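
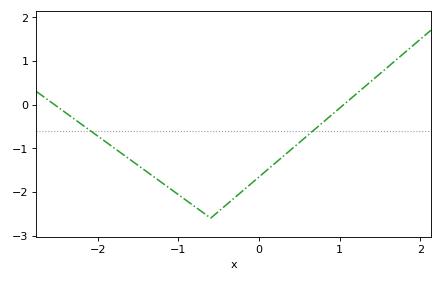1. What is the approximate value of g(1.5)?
0.707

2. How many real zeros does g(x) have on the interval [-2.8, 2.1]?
2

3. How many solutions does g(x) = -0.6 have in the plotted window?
2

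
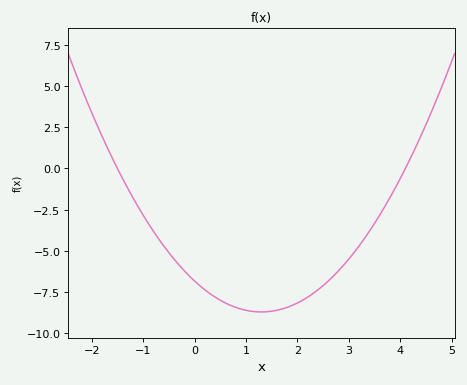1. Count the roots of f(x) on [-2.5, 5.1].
2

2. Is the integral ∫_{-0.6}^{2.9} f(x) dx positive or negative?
negative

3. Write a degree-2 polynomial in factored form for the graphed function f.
y = 1.11(x + 1.5)(x - 4.1)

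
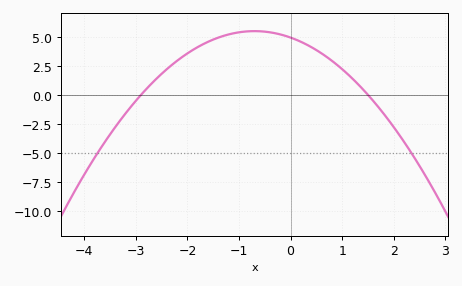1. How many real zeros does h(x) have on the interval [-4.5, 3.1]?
2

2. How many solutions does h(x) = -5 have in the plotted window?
2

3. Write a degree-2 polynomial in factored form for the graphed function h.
y = -1.13(x + 2.9)(x - 1.5)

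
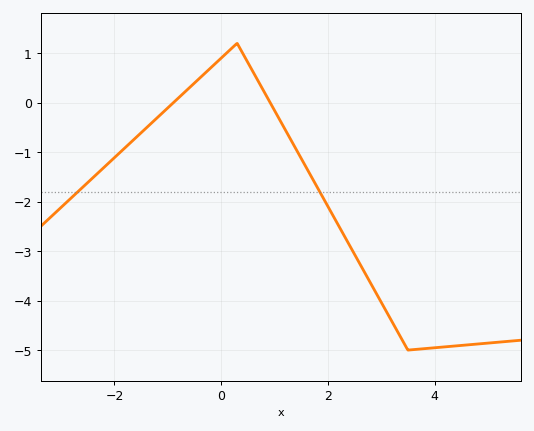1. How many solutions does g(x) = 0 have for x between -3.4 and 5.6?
2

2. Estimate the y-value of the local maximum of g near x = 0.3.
1.2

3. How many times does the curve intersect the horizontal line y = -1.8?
2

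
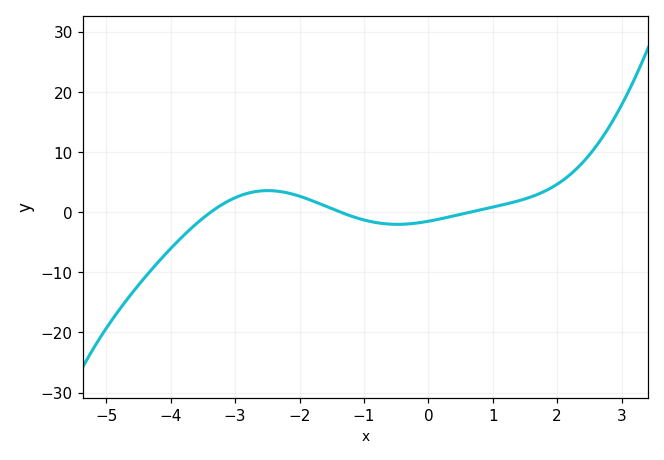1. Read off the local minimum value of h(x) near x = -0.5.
-2.04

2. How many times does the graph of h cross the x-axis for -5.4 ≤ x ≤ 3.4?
3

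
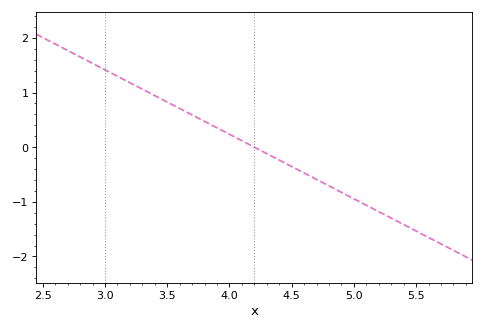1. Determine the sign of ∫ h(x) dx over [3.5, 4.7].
positive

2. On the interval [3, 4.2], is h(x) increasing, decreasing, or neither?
decreasing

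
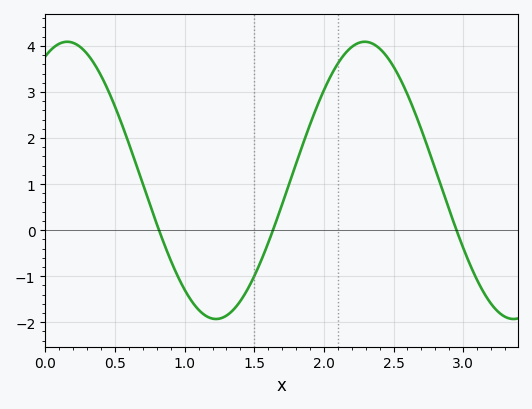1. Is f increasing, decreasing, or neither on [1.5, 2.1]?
increasing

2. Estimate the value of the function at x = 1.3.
-1.9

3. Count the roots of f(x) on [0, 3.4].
3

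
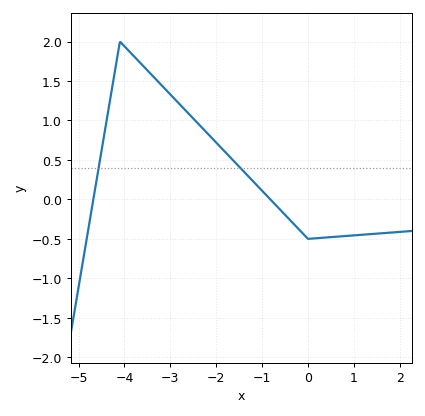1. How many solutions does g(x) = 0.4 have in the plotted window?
2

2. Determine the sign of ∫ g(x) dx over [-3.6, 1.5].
positive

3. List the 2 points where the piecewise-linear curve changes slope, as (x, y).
(-4.1, 2); (0, -0.5)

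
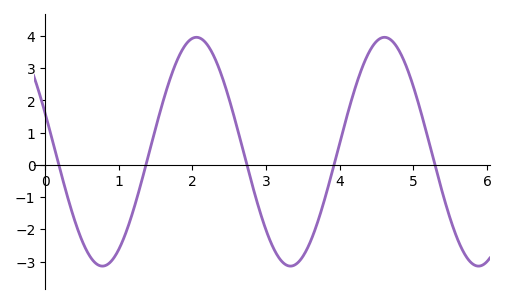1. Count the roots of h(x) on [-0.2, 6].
5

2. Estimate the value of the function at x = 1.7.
2.7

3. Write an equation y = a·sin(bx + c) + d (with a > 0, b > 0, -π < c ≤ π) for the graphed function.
y = 3.55sin(2.5x + 2.8) + 0.41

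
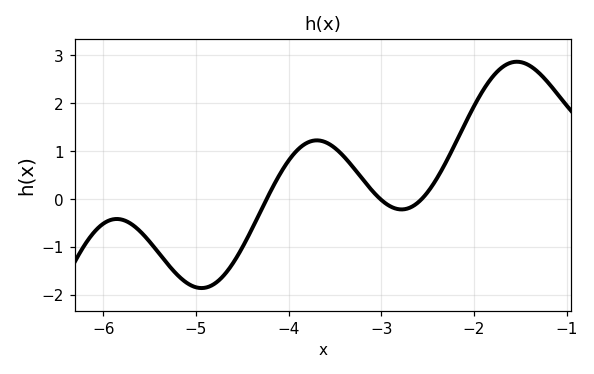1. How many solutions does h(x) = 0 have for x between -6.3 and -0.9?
3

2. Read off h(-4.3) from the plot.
-0.2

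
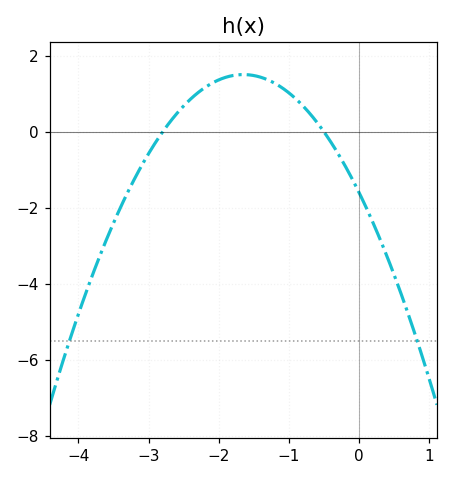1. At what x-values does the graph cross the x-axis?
-2.8, -0.5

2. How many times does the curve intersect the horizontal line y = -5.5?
2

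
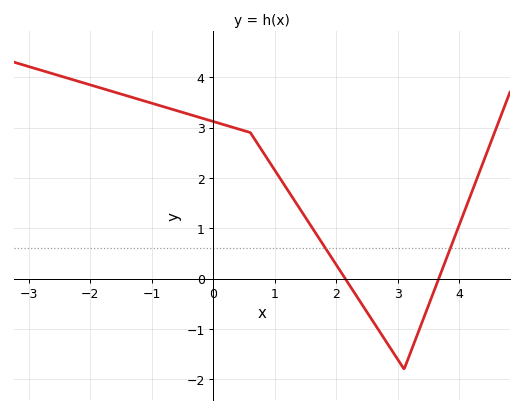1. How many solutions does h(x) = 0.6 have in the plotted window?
2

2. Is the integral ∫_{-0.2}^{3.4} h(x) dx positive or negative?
positive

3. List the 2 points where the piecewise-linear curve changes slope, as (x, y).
(0.6, 2.9); (3.1, -1.8)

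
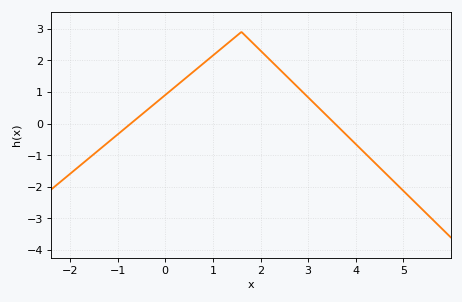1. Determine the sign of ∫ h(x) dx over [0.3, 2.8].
positive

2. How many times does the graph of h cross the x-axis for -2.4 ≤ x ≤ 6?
2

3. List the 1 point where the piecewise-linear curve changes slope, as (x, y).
(1.6, 2.9)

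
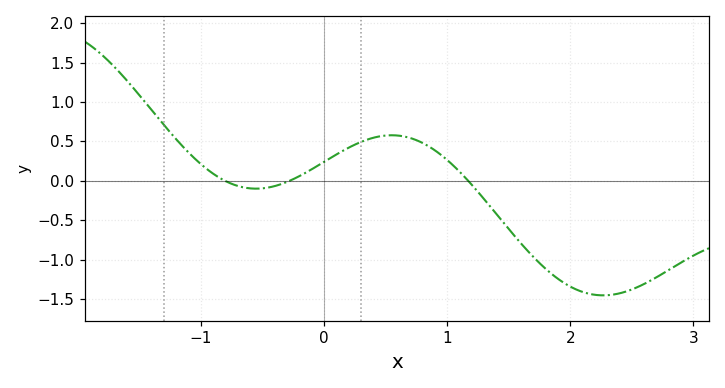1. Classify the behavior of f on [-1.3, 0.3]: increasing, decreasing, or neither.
neither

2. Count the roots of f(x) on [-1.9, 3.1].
3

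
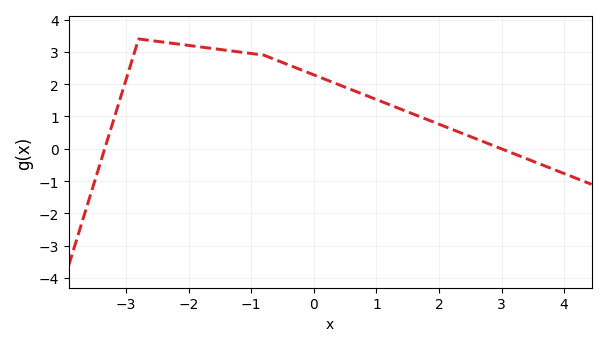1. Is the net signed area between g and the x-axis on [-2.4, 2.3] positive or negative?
positive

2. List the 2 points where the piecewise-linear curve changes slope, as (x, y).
(-2.8, 3.4); (-0.8, 2.9)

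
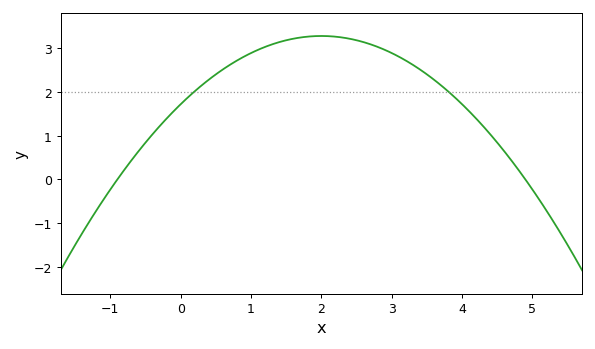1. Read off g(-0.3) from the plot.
1.2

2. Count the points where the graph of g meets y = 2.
2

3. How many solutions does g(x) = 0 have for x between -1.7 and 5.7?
2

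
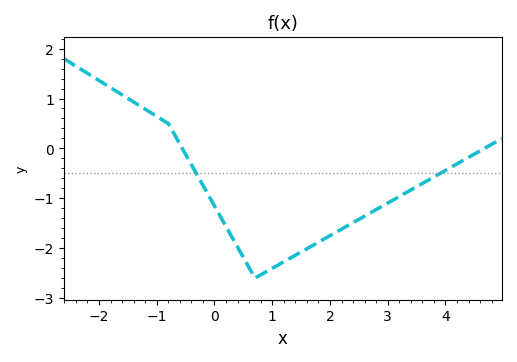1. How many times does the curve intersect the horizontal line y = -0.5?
2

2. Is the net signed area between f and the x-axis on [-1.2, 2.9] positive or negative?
negative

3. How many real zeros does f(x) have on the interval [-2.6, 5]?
2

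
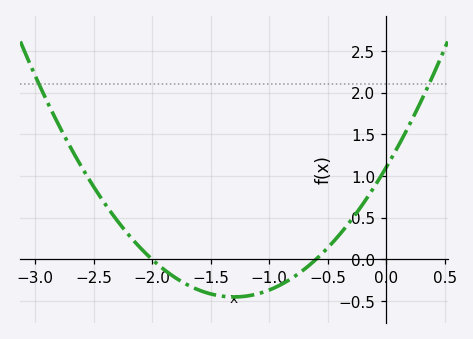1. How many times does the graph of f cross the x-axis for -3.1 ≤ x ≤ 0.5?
2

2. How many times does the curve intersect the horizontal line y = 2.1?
2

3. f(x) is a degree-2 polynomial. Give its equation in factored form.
y = 0.92(x + 2)(x + 0.6)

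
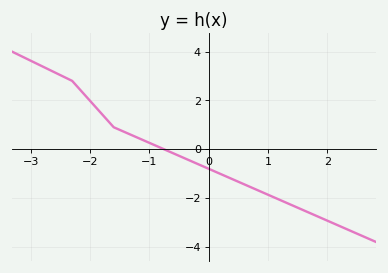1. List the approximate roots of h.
-0.753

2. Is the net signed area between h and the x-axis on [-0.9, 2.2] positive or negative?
negative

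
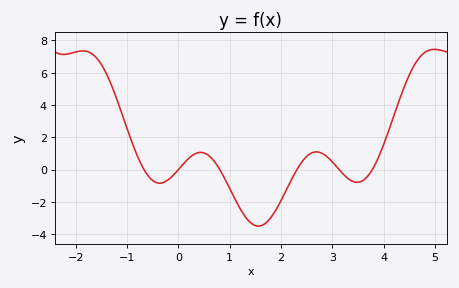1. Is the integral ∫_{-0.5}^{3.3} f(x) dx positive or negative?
negative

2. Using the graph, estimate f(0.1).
0.364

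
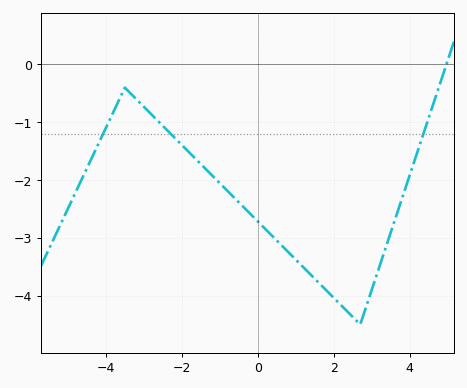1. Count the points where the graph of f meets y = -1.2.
3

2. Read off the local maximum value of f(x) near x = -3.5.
-0.4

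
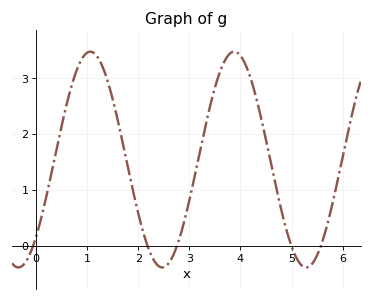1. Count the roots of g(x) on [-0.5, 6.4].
5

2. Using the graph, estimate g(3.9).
3.5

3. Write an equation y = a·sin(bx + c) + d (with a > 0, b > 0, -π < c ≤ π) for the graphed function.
y = 1.93sin(2.2x - 0.79) + 1.54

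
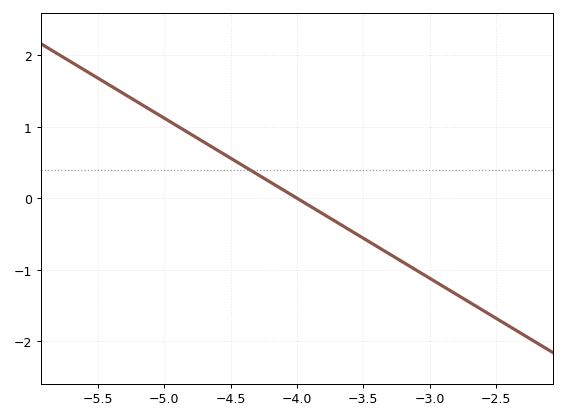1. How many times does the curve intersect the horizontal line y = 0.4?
1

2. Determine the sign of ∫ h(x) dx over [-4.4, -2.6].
negative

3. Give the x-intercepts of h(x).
-4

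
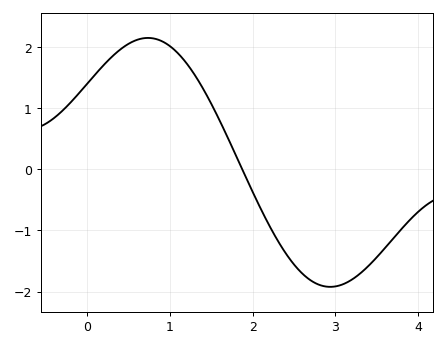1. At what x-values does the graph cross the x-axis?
1.88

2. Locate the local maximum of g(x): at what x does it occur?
0.735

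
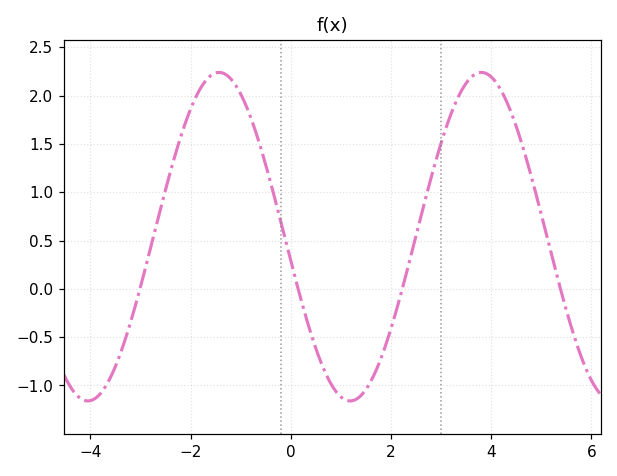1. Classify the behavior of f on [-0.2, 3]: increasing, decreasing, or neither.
neither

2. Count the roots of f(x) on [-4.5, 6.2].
4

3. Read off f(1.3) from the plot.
-1.14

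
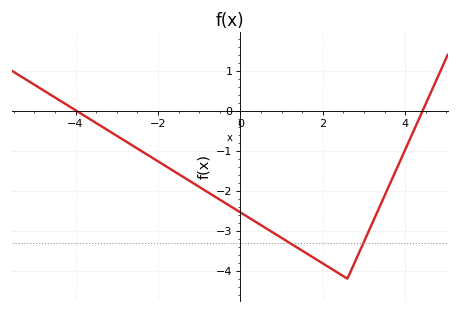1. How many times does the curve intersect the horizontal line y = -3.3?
2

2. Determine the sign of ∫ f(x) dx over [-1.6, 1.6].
negative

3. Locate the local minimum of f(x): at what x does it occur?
2.6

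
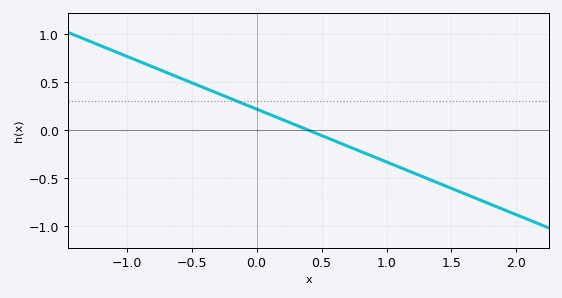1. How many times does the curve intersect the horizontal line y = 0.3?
1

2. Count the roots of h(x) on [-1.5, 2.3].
1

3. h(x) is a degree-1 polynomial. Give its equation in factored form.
y = -0.55(x - 0.4)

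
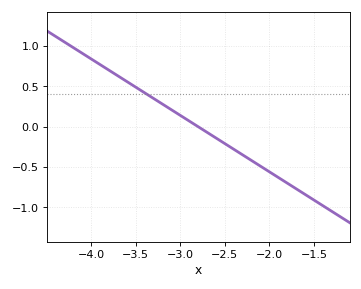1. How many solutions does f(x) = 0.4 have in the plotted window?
1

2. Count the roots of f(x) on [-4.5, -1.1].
1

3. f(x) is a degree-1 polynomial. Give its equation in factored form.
y = -0.7(x + 2.8)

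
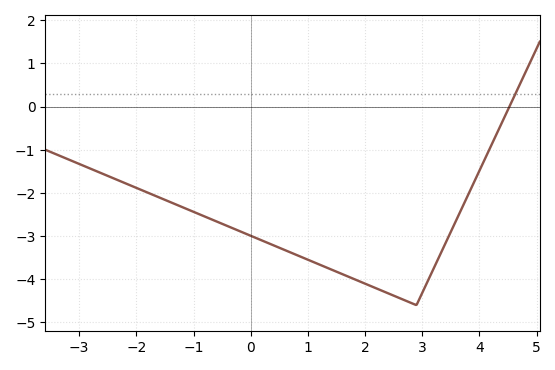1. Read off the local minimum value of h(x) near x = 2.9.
-4.6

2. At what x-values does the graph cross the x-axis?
4.53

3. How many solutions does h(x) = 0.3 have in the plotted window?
1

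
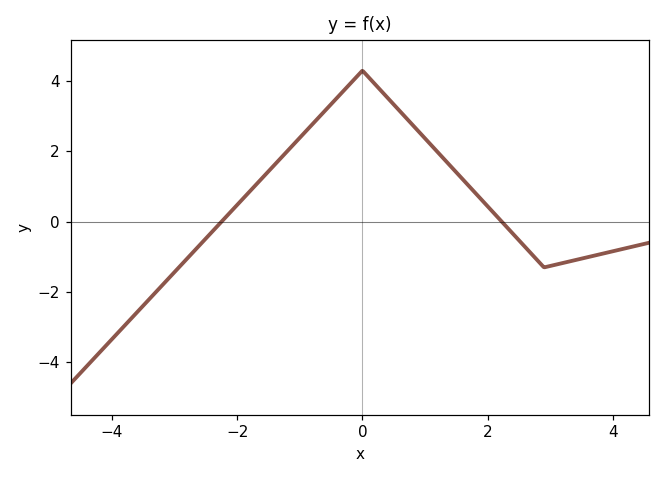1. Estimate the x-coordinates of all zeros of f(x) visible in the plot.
-2.25, 2.23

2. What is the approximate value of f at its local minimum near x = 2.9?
-1.3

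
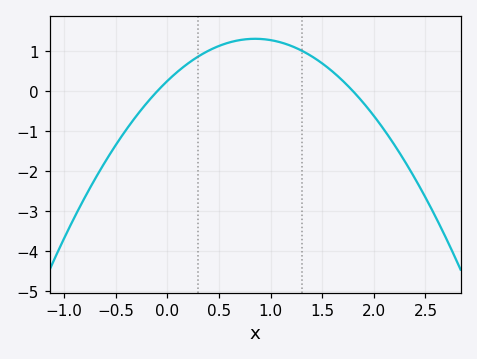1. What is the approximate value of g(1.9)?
-0.292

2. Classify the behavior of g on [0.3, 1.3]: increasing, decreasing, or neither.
neither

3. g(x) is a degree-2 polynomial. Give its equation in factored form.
y = -1.46(x + 0.1)(x - 1.8)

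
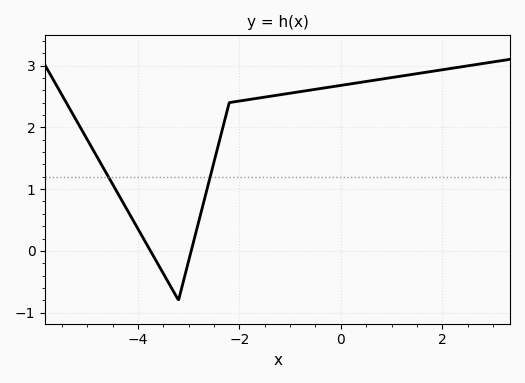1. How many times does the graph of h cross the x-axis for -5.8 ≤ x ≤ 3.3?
2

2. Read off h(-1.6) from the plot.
2.5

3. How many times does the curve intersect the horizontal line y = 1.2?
2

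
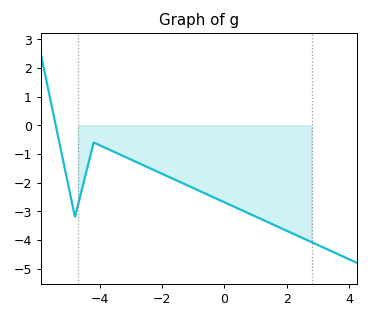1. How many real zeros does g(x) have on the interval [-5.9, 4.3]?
1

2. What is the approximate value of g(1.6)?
-3.48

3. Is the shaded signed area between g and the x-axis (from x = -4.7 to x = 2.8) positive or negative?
negative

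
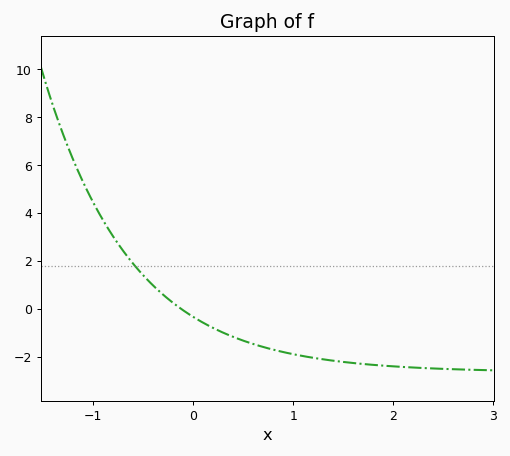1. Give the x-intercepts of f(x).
-0.119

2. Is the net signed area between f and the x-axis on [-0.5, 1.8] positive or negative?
negative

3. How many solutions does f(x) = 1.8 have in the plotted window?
1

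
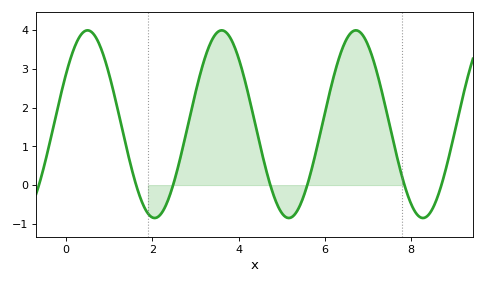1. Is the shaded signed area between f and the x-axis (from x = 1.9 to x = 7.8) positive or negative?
positive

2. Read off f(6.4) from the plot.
3.5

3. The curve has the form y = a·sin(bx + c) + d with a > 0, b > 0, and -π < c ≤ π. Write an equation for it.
y = 2.42sin(2.02x + 0.562) + 1.57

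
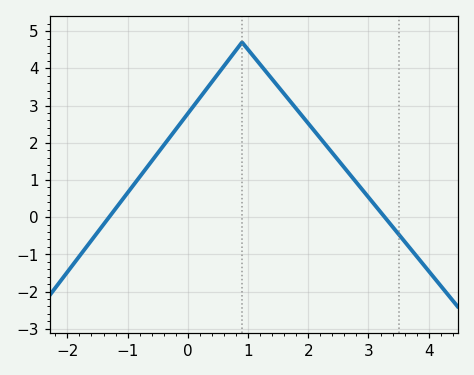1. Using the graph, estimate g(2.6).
1.3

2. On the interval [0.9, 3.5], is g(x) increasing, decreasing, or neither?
decreasing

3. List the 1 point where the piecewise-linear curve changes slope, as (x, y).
(0.9, 4.7)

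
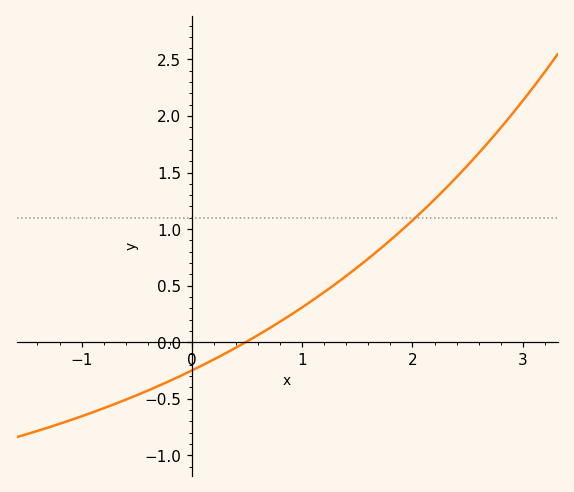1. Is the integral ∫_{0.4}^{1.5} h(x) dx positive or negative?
positive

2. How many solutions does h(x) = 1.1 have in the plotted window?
1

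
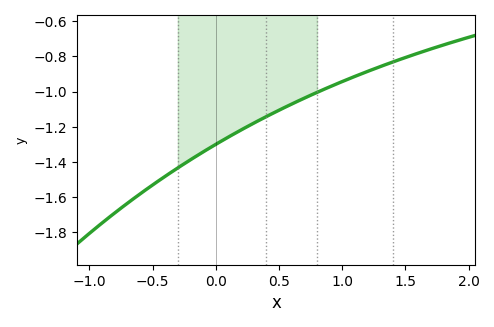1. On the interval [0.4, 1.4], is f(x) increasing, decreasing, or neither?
increasing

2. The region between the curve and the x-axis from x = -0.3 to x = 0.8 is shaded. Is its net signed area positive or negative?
negative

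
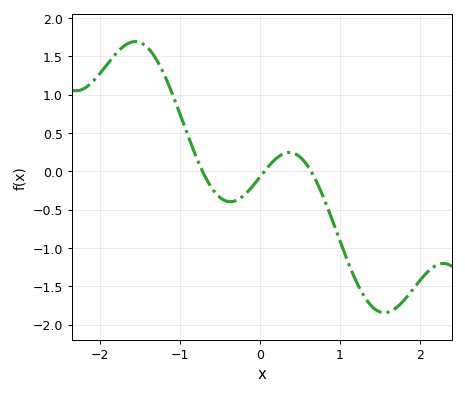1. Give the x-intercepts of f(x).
-0.7, 0.1, 0.6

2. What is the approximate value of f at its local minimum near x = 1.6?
-1.85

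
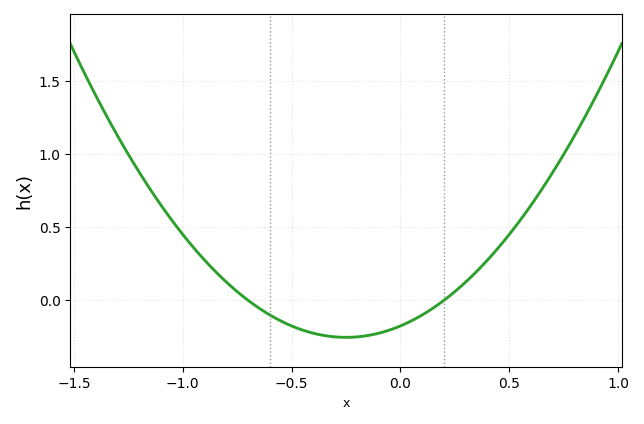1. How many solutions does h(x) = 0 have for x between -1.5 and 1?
2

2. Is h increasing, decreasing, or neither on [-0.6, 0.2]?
neither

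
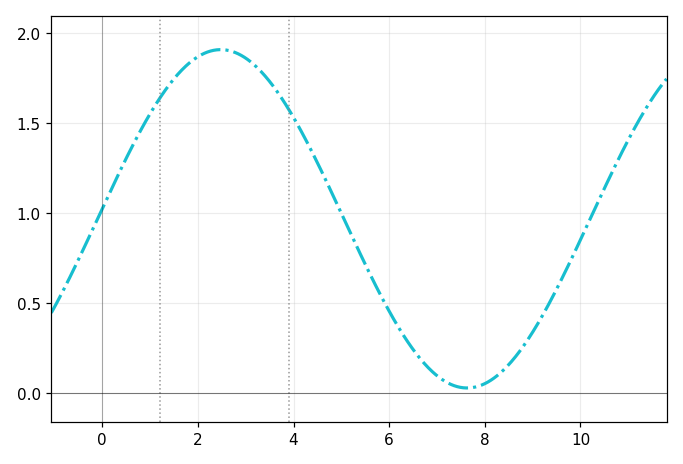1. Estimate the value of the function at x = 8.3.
0.1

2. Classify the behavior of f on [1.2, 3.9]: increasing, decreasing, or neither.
neither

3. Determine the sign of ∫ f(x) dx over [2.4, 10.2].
positive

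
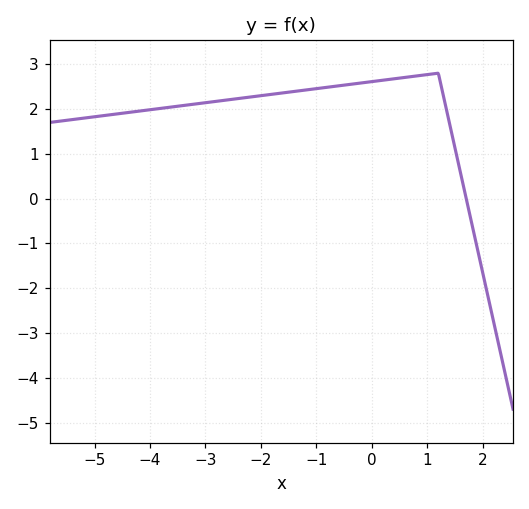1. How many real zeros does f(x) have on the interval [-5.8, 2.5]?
1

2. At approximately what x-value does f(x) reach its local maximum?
1.2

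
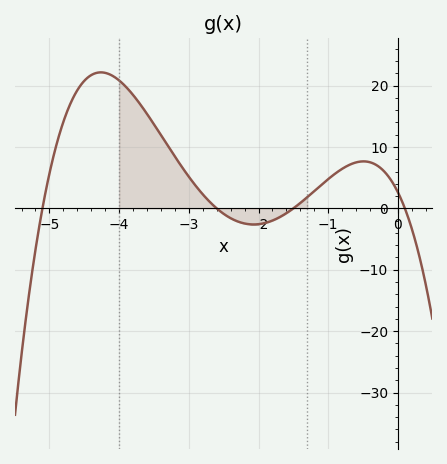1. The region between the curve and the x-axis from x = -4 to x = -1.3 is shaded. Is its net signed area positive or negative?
positive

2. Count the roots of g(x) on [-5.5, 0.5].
4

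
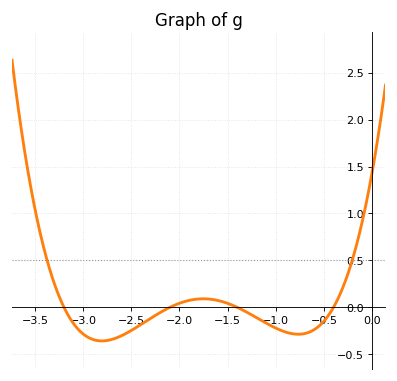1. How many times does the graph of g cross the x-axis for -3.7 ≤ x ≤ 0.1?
4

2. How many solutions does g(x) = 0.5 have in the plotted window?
2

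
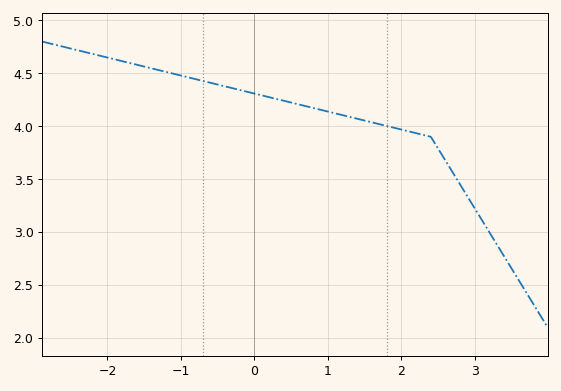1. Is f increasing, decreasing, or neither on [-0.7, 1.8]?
decreasing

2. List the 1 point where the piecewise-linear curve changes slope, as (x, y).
(2.4, 3.9)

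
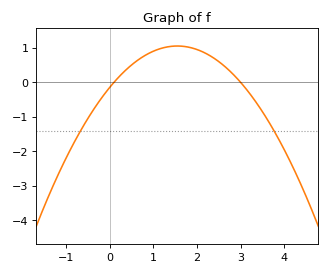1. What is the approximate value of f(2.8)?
0.27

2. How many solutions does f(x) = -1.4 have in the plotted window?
2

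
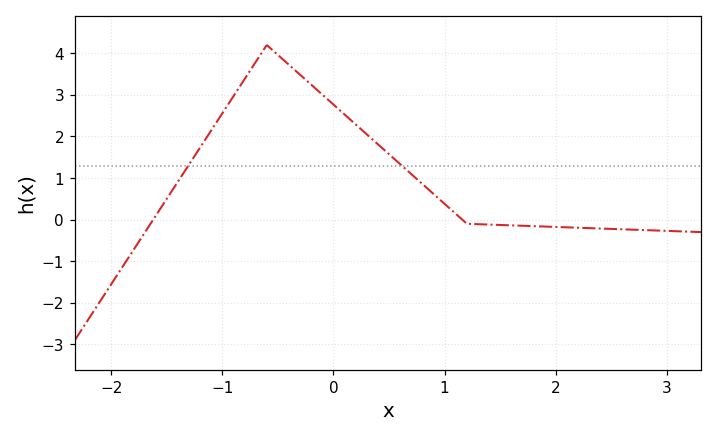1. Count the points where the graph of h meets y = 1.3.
2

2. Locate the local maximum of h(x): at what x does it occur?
-0.6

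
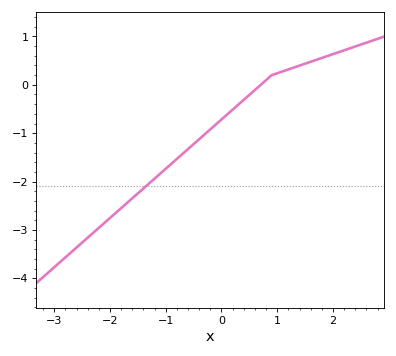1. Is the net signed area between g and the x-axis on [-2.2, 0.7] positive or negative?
negative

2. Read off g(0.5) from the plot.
-0.207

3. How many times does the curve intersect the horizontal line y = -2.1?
1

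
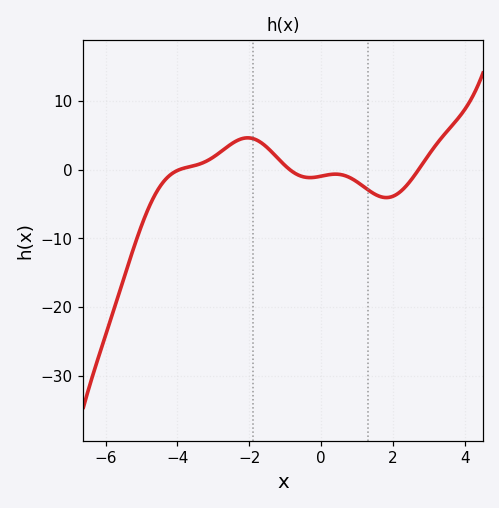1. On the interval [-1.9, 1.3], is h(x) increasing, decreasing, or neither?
neither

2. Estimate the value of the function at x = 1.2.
-2.56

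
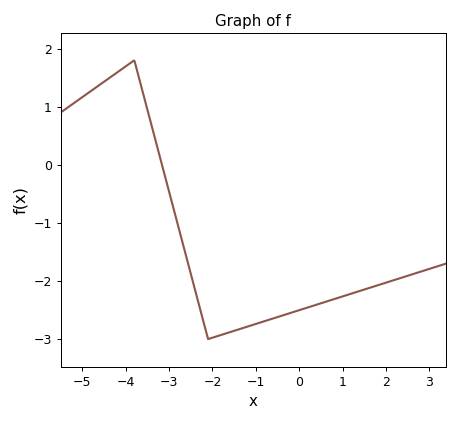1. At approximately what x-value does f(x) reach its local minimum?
-2.1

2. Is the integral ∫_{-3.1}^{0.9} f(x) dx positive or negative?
negative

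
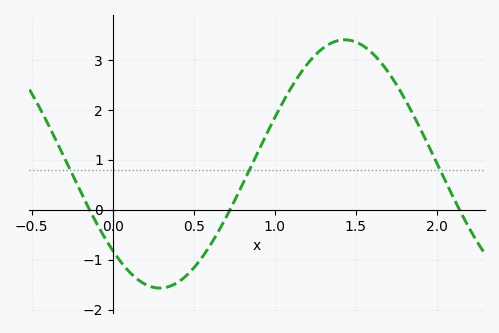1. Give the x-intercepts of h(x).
-0.15, 0.7, 2.15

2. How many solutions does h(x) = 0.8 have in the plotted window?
3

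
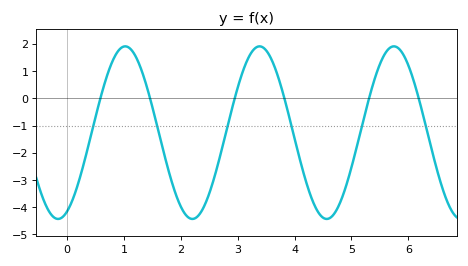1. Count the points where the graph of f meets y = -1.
6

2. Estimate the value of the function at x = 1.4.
0.4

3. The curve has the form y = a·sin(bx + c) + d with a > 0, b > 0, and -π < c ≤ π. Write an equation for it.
y = 3.17sin(2.7x - 1.1) - 1.26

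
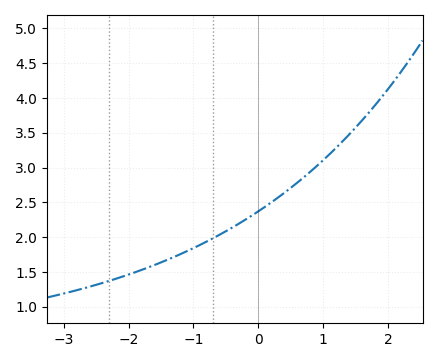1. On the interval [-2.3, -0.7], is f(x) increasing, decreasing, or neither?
increasing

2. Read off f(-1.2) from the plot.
1.76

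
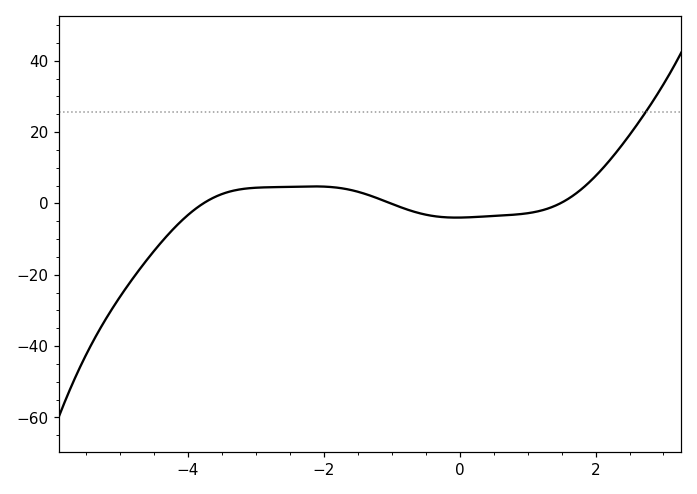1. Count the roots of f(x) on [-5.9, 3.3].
3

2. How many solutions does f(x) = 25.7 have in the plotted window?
1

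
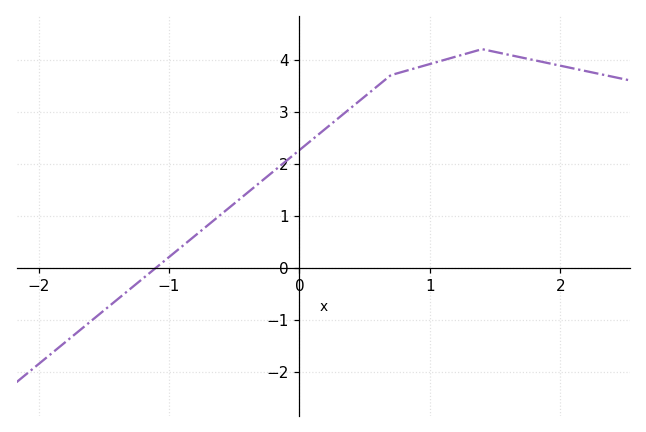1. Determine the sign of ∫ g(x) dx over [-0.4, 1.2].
positive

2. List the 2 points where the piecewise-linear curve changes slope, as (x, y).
(0.7, 3.7); (1.4, 4.2)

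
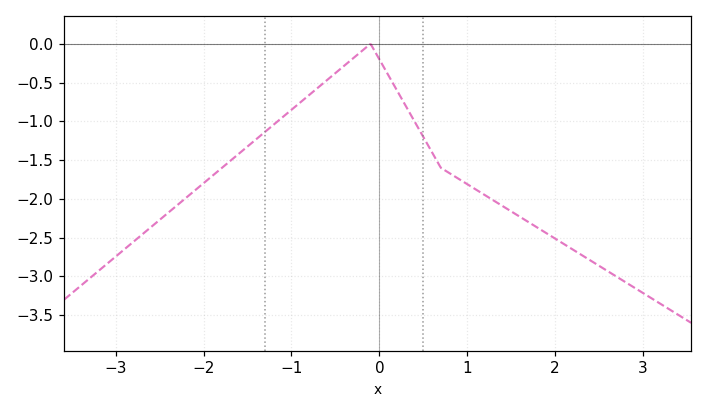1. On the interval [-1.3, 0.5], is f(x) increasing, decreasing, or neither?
neither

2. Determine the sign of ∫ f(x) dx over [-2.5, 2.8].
negative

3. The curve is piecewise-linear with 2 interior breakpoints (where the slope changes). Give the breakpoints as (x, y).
(-0.1, 0); (0.7, -1.6)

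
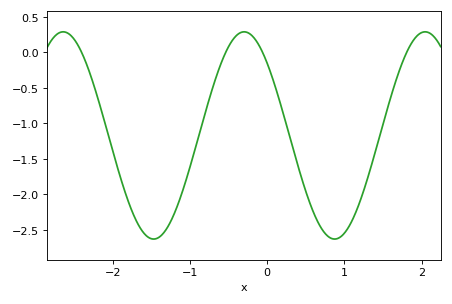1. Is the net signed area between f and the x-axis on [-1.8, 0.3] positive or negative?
negative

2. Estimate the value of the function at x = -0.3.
0.29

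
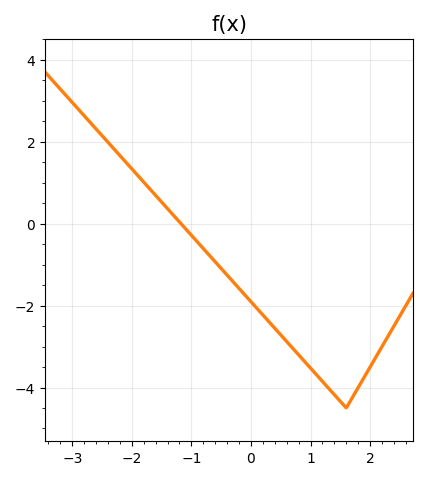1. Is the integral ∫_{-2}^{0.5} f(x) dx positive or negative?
negative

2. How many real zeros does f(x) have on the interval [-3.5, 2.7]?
1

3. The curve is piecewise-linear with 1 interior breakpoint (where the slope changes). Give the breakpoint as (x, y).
(1.6, -4.5)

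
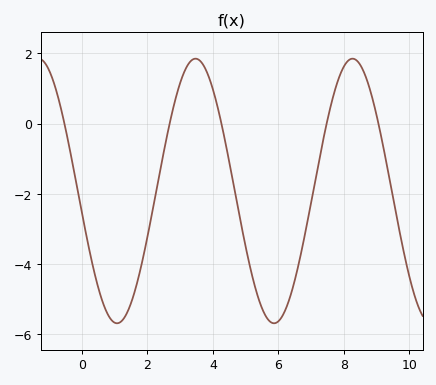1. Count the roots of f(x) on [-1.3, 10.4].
5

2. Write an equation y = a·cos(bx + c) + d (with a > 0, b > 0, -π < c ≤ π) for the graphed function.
y = 3.77cos(1.31x + 1.74) - 1.92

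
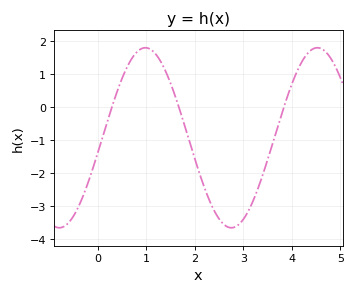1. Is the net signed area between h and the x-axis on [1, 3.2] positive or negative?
negative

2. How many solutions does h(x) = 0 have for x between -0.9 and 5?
3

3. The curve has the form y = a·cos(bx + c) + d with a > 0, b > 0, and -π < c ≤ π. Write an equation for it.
y = 2.73cos(1.77x - 1.73) - 0.92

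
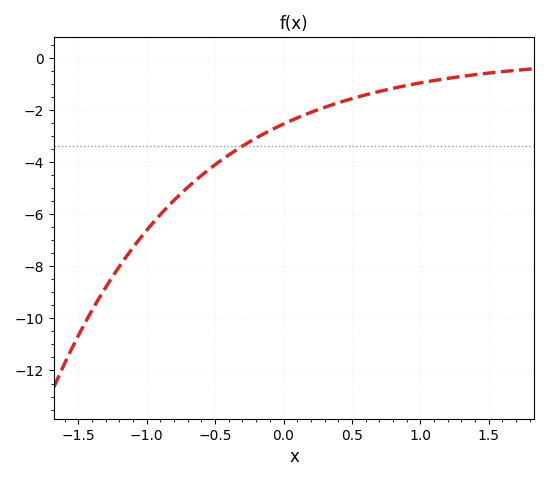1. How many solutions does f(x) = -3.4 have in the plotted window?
1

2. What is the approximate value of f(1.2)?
-0.8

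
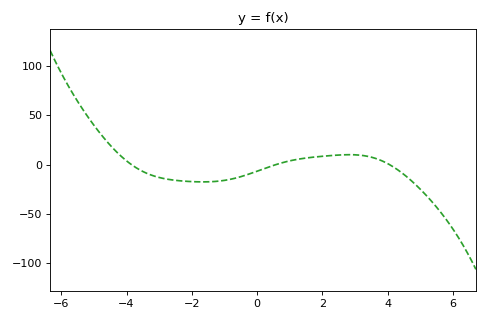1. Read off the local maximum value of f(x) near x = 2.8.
10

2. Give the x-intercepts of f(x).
-3.8, 0.6, 4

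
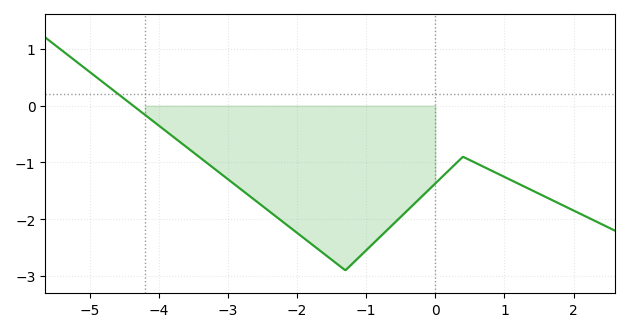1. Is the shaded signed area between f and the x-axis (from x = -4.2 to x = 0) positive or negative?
negative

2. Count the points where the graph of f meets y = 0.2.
1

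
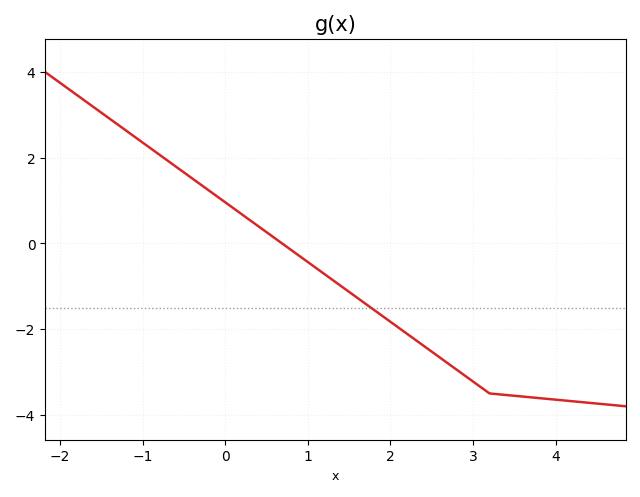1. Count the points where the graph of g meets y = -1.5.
1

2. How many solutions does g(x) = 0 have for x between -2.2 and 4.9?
1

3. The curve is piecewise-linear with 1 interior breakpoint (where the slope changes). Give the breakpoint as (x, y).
(3.2, -3.5)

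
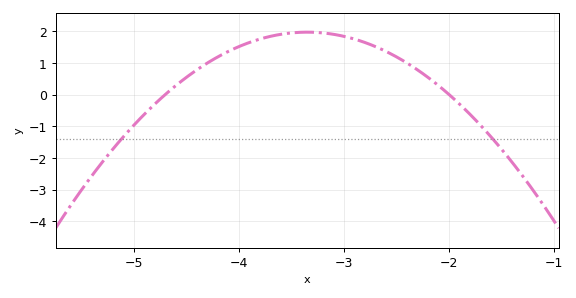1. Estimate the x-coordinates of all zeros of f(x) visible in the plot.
-4.7, -2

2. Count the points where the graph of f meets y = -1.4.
2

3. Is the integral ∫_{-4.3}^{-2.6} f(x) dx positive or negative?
positive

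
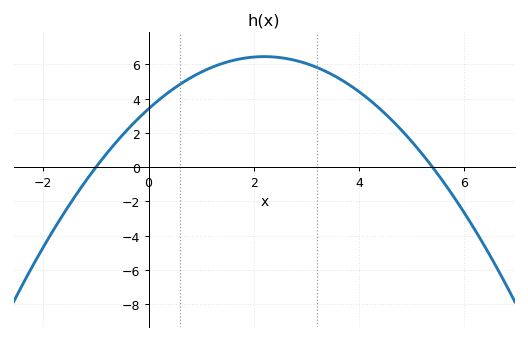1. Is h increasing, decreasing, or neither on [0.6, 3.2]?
neither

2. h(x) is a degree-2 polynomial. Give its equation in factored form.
y = -0.63(x + 1)(x - 5.4)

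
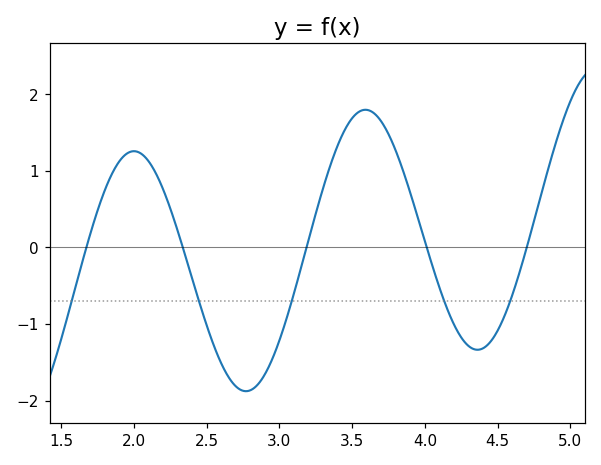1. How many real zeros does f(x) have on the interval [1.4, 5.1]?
5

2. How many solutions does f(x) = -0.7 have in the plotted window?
5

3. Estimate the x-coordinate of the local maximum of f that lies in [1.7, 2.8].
2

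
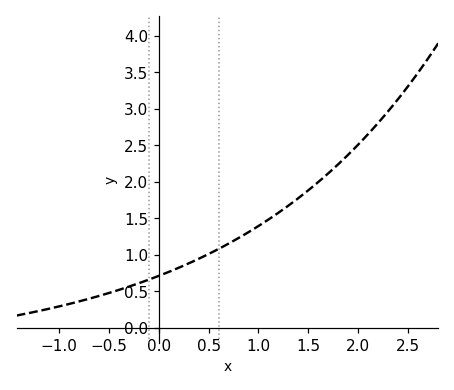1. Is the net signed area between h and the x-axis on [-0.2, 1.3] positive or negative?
positive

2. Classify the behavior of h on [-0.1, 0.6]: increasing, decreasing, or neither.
increasing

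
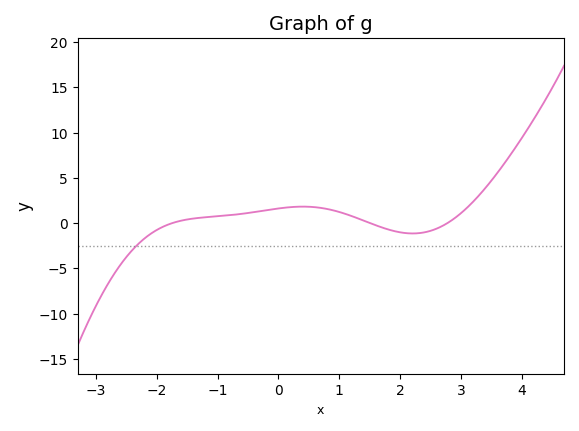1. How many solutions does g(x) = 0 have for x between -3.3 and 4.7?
3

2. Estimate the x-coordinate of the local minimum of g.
2.2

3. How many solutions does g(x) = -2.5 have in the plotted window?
1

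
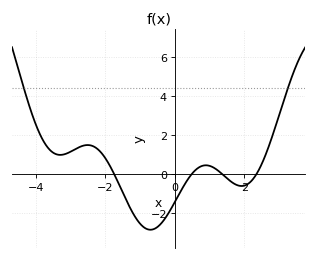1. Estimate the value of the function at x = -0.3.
-2.32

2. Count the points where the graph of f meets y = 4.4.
2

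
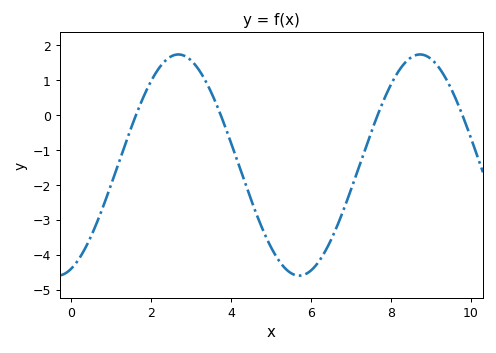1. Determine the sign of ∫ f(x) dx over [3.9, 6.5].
negative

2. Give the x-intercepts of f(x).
1.6, 3.8, 7.6, 9.8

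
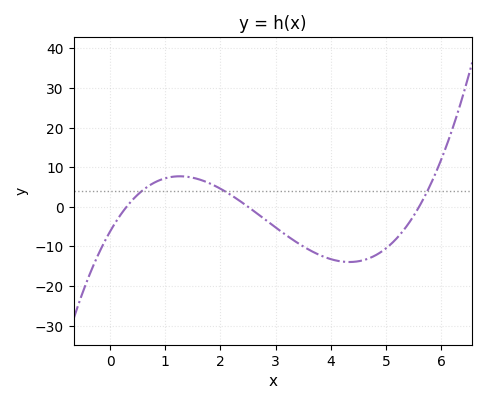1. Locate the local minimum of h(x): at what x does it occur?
4.34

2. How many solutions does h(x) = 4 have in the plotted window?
3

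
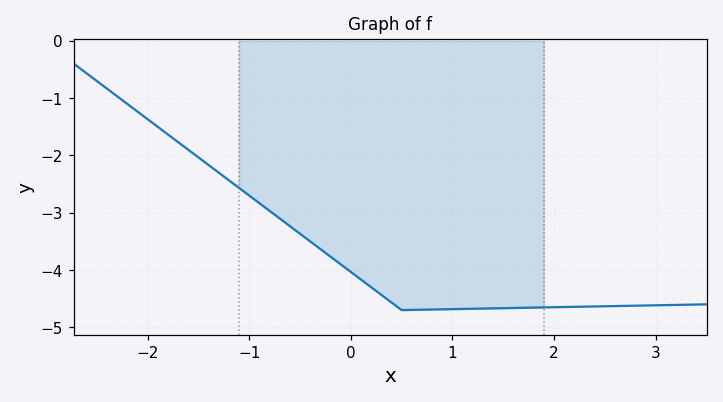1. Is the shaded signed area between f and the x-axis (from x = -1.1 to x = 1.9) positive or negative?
negative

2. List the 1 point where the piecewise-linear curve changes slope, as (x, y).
(0.5, -4.7)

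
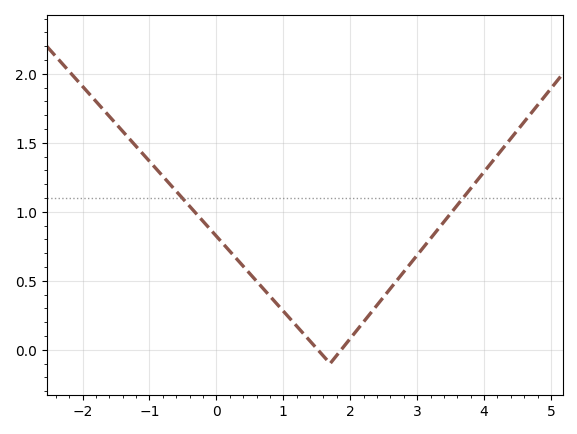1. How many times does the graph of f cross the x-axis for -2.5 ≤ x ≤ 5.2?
2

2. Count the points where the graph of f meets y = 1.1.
2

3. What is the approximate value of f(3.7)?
1.11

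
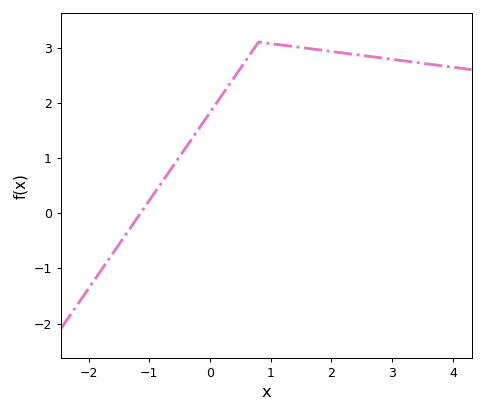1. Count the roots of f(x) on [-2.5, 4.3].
1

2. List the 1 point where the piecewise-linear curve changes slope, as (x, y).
(0.8, 3.1)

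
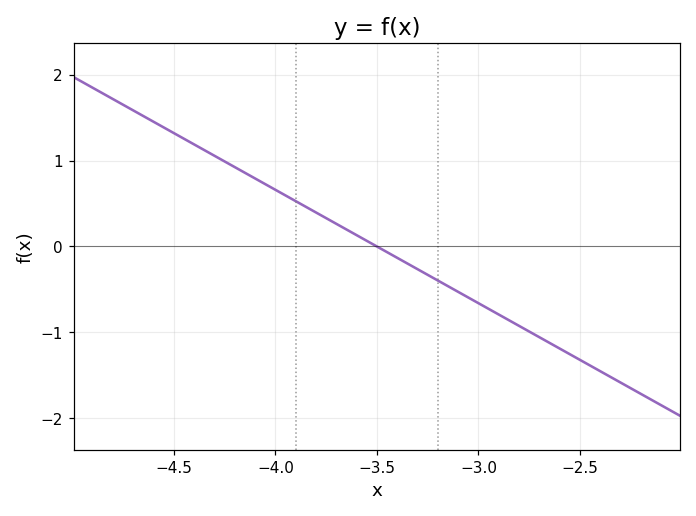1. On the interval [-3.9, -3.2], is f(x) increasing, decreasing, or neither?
decreasing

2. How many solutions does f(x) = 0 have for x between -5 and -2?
1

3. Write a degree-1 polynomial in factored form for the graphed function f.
y = -1.32(x + 3.5)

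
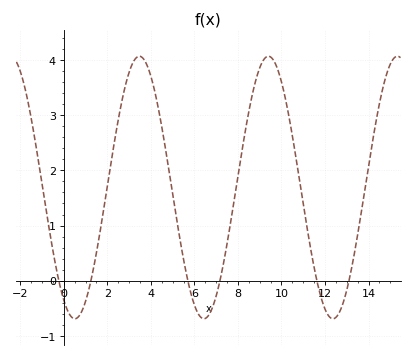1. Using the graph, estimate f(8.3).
2.6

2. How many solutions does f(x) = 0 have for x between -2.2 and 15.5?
6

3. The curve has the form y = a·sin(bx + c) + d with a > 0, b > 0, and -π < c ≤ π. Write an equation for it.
y = 2.38sin(1.1x - 2.1) + 1.69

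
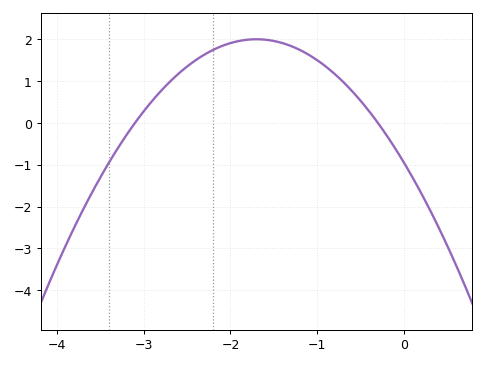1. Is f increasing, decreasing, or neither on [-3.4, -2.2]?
increasing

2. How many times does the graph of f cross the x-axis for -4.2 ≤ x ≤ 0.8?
2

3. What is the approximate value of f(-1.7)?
2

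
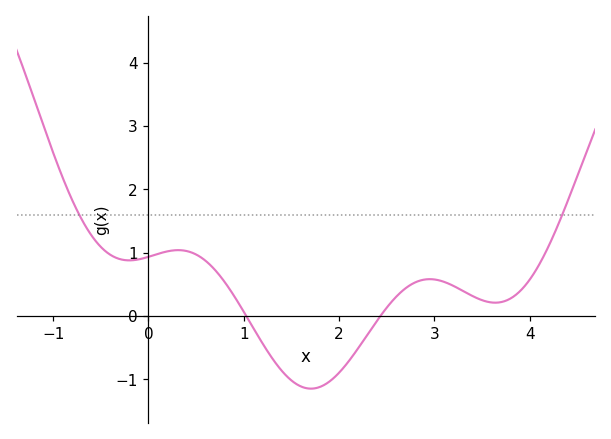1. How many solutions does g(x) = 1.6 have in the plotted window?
2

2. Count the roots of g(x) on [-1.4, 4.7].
2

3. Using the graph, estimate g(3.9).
0.4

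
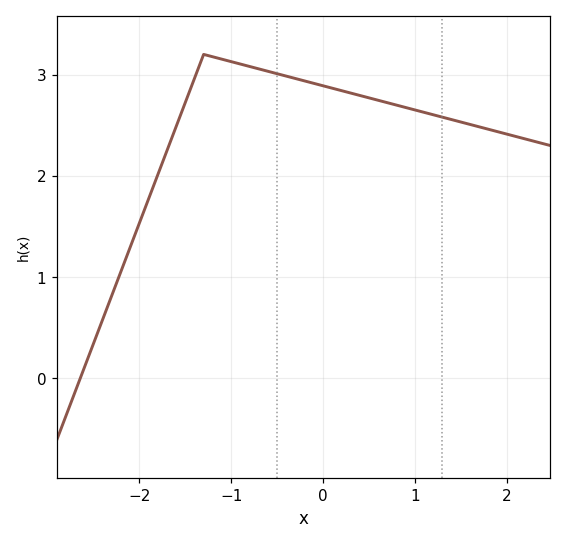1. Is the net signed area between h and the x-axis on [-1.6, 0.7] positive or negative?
positive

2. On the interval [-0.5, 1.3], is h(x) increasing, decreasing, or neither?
decreasing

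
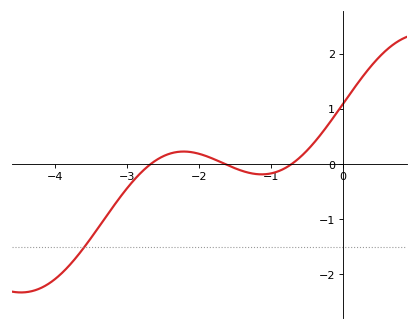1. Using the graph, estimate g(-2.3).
0.218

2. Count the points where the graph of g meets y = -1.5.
1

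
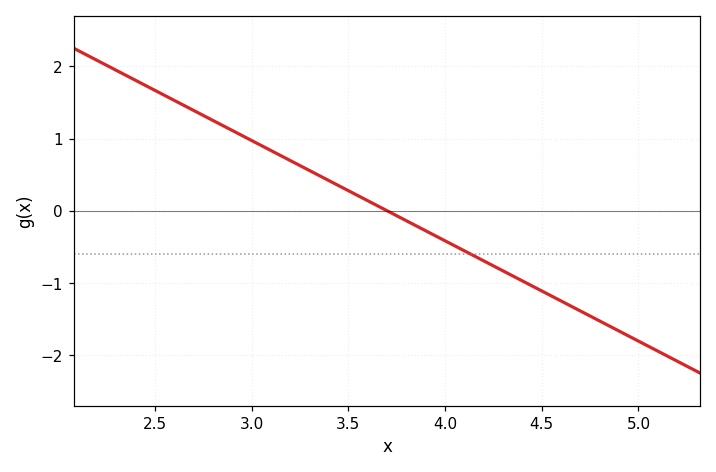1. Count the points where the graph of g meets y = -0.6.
1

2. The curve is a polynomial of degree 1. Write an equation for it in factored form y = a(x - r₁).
y = -1.39(x - 3.7)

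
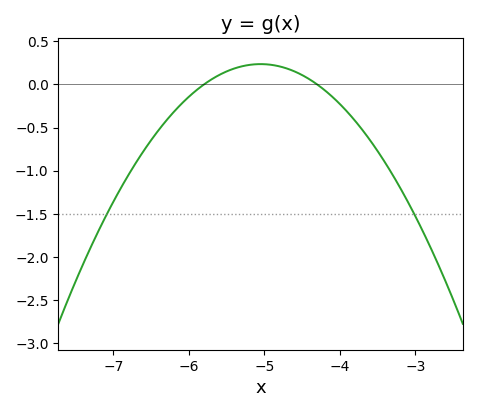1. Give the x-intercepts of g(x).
-5.8, -4.3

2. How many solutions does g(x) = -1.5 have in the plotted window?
2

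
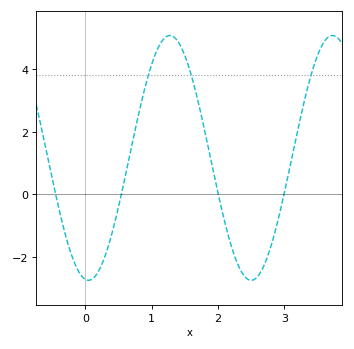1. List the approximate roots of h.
-0.449, 0.542, 2.01, 3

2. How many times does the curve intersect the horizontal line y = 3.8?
3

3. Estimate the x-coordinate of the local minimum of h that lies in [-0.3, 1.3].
0.046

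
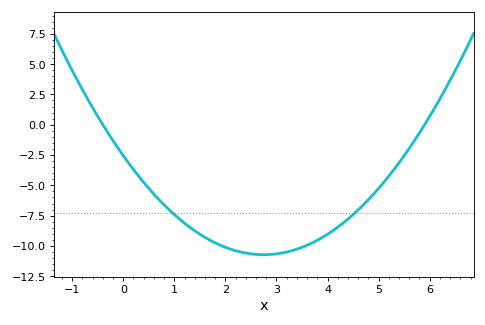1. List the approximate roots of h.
-0.4, 5.9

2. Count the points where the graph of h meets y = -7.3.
2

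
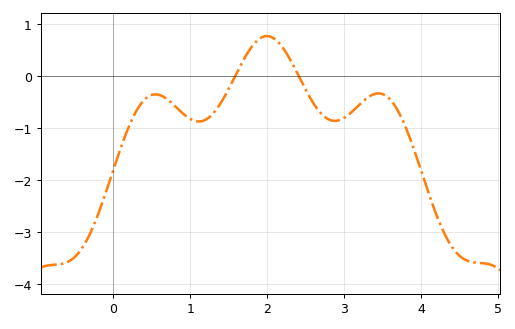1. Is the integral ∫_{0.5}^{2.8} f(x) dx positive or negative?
negative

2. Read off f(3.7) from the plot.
-0.7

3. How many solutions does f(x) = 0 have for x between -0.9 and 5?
2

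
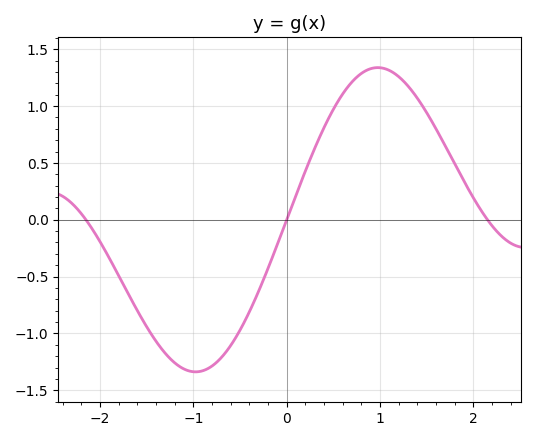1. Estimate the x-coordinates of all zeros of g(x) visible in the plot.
-2.2, 0, 2.2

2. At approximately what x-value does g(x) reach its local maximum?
1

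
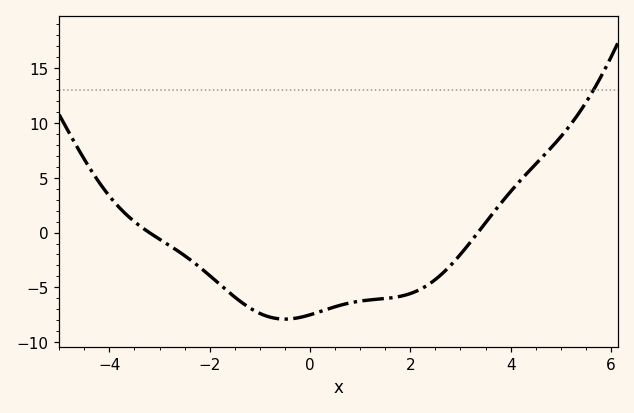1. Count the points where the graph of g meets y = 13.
1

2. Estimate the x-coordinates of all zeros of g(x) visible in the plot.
-3.2, 3.4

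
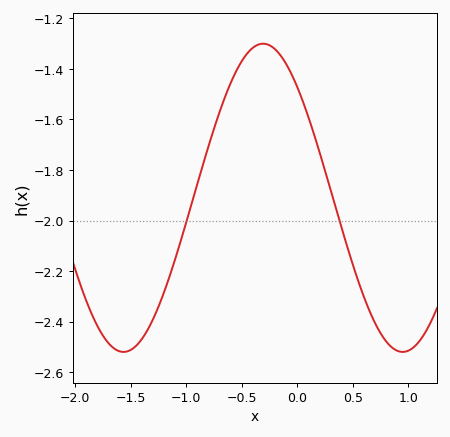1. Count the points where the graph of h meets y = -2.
2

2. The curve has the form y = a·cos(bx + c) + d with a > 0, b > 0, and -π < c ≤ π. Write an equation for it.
y = 0.61cos(2.5x + 0.77) - 1.91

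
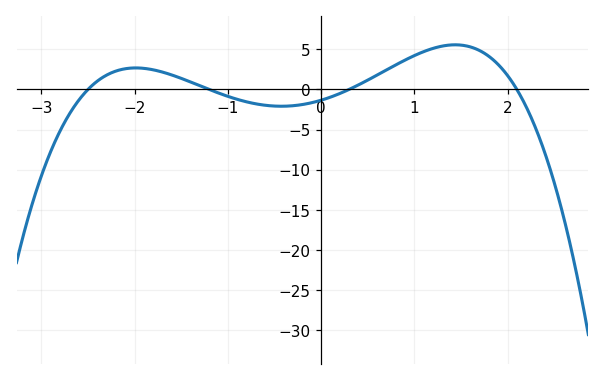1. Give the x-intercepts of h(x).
-2.5, -1.2, 0.3, 2.1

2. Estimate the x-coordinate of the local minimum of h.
-0.427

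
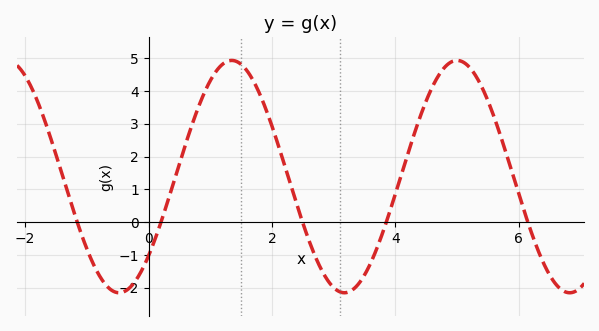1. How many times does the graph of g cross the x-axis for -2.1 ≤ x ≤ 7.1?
5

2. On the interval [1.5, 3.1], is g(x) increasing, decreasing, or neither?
decreasing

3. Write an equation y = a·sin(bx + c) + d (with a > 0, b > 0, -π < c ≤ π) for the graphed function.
y = 3.54sin(1.72x - 0.75) + 1.39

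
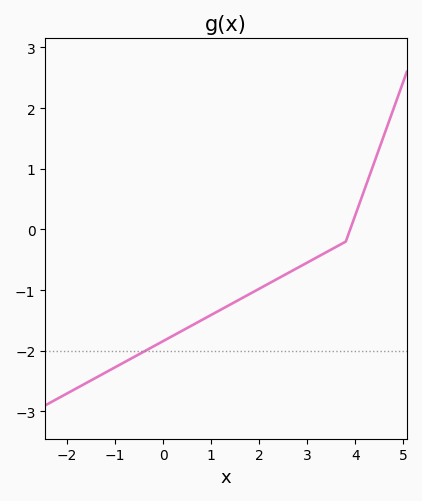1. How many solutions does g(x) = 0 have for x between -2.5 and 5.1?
1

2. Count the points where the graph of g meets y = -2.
1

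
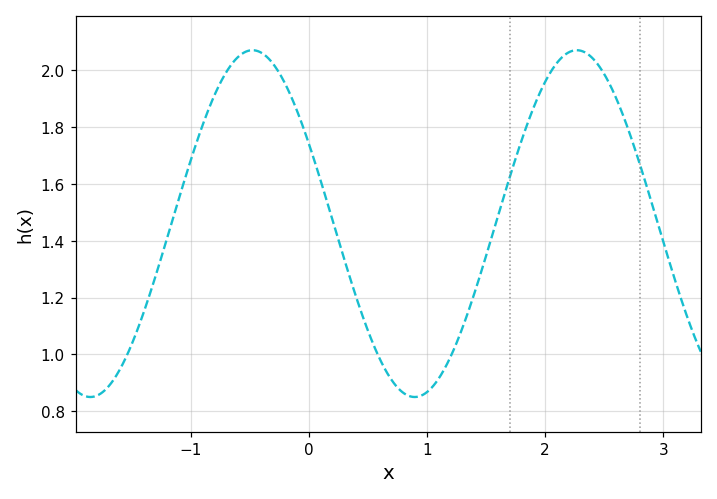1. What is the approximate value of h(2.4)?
2.04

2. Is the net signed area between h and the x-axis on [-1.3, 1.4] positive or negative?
positive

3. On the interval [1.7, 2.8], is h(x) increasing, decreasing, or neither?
neither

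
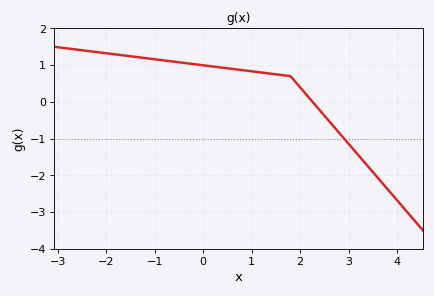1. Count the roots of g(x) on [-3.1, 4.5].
1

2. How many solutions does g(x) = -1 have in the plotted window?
1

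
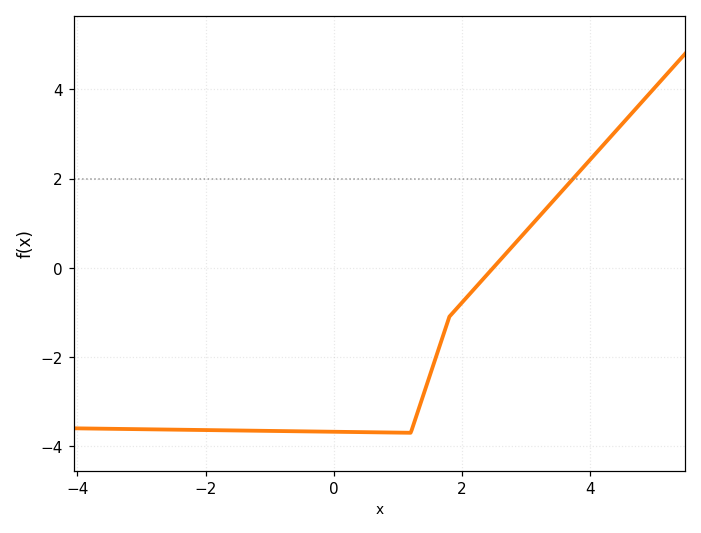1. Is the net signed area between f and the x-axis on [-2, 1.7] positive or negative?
negative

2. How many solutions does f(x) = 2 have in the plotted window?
1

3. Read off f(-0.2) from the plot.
-3.6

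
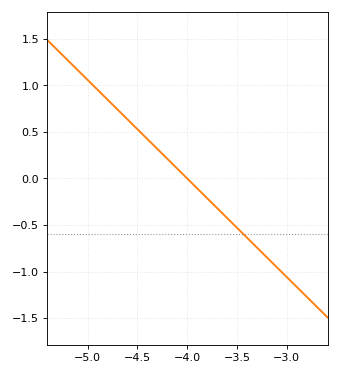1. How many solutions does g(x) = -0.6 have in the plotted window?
1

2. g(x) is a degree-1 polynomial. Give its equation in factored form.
y = -1.06(x + 4)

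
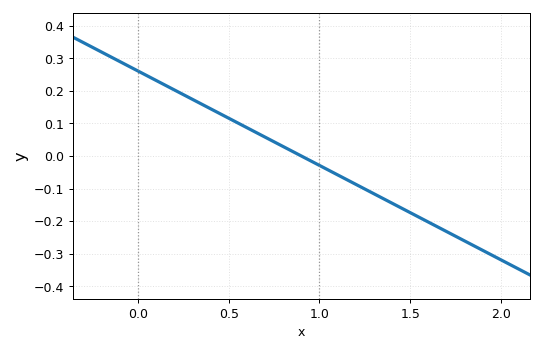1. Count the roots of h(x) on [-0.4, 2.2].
1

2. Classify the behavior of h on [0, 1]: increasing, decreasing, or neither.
decreasing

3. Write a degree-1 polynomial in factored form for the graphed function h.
y = -0.29(x - 0.9)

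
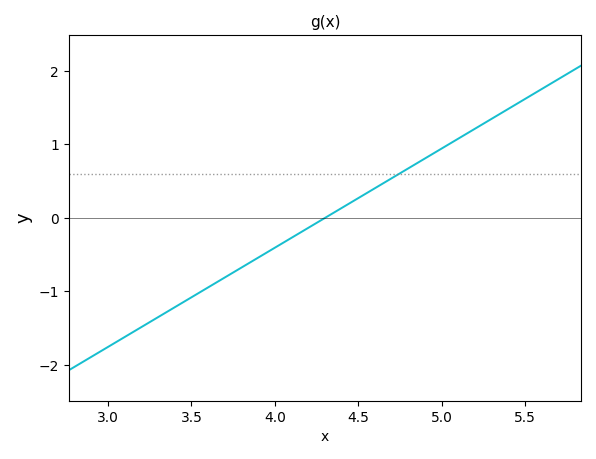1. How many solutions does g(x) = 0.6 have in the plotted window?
1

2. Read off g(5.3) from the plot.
1.4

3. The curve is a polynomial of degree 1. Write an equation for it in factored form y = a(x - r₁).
y = 1.35(x - 4.3)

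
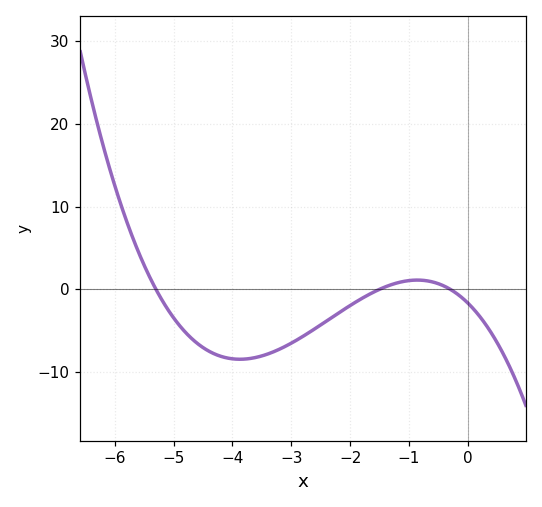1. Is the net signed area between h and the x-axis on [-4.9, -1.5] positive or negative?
negative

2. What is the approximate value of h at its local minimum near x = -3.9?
-8.47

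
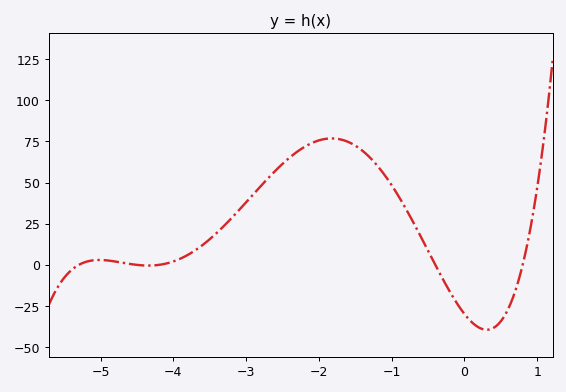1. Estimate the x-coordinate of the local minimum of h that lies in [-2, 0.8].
0.3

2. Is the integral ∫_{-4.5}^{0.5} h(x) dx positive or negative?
positive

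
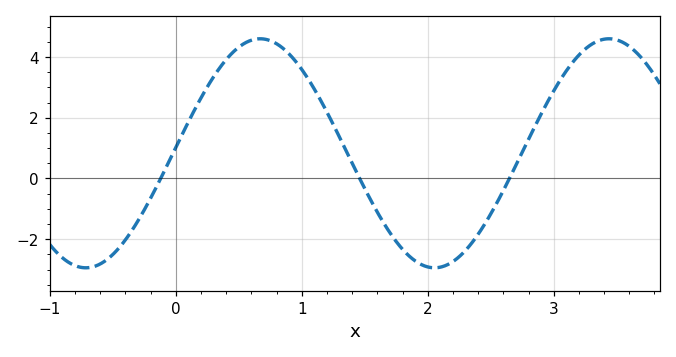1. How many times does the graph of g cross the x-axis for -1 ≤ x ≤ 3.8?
3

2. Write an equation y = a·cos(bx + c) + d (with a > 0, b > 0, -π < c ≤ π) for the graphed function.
y = 3.77cos(2.3x - 1.5) + 0.83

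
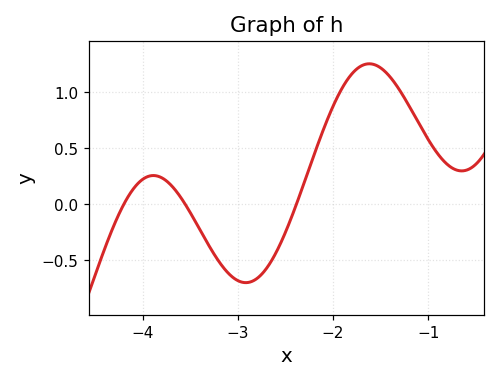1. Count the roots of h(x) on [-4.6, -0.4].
3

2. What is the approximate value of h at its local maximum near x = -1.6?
1.25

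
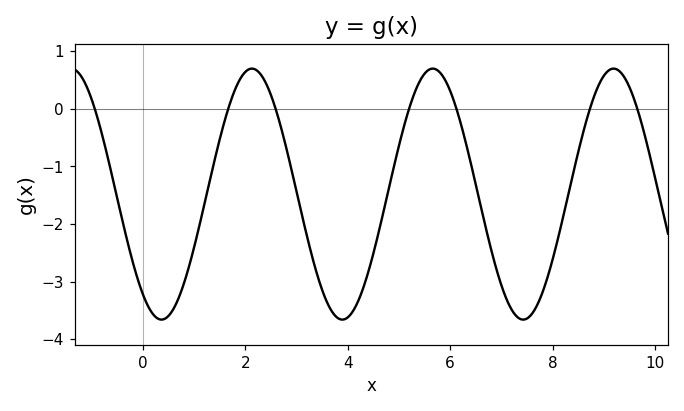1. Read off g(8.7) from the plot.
-0.1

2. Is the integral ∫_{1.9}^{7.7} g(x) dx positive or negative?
negative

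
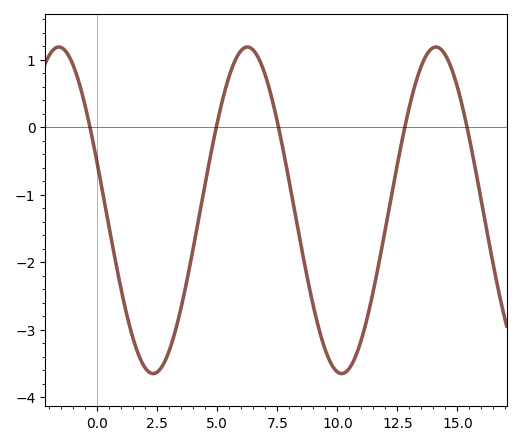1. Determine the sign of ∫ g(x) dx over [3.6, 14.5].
negative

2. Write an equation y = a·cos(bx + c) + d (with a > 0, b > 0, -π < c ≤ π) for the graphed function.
y = 2.42cos(0.8x + 1.3) - 1.23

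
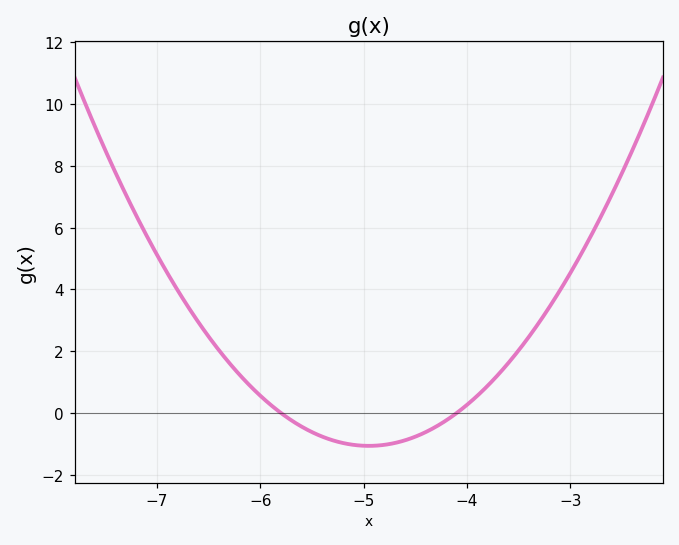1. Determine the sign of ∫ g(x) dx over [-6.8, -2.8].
positive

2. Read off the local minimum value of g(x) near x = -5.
-1.06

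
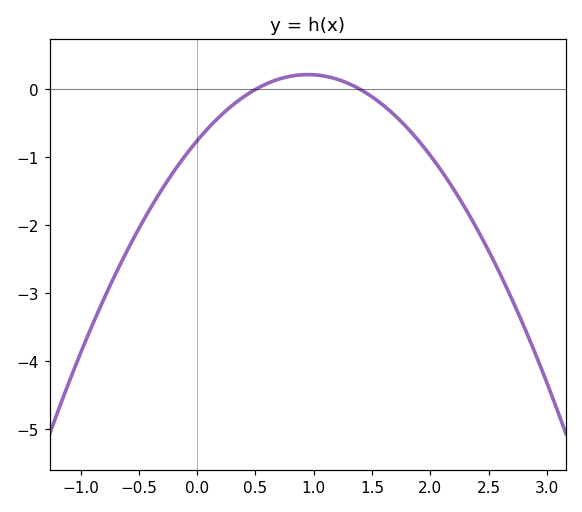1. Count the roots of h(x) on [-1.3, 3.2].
2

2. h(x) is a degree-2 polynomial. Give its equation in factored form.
y = -1.08(x - 0.5)(x - 1.4)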